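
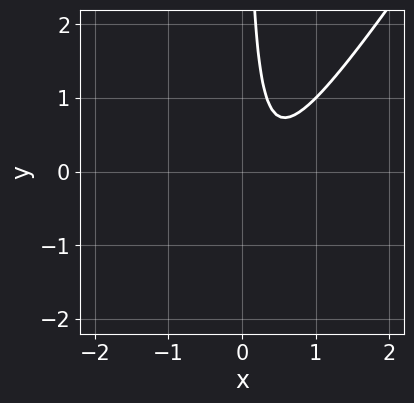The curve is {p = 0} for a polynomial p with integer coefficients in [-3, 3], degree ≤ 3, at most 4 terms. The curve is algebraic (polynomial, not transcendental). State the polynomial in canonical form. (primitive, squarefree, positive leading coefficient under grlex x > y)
3*x^2 - 2*x*y - 2*x + 1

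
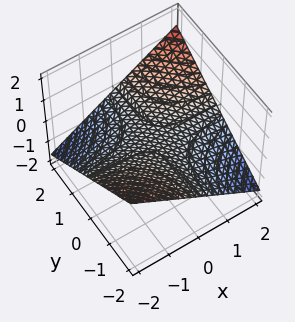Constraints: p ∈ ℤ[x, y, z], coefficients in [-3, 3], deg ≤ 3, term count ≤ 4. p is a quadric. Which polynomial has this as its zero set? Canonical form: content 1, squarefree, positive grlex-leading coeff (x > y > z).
x*y - 3*z

deg p = 2. A hyperbolic paraboloid; a quadric.
From the visible intercepts: every point of the y-axis in the box is on the surface; the visible x-axis segment lies entirely on the surface.
Solving for integer coefficients yields p as stated.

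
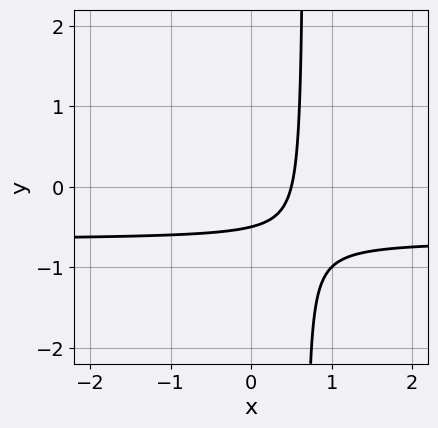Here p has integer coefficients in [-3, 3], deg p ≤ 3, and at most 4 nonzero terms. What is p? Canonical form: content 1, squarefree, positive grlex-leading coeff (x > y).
3*x*y + 2*x - 2*y - 1

(a) Degree: a generic line meets the curve in up to 2 points, so deg p = 2.
(b) Solving for integer coefficients yields p as stated.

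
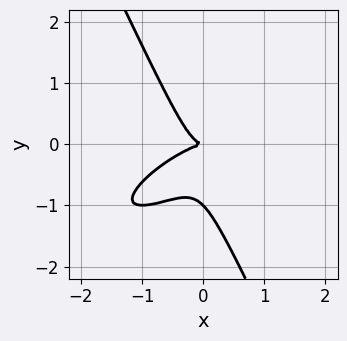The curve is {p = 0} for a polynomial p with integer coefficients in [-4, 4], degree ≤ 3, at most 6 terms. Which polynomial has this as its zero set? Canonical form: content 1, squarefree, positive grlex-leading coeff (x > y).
First, degree: the shape is more complex than any degree-2 curve, so deg p = 3.
Next, reading off the gridlines: it crosses the x-axis at the gridline x = 0; among the integer gridlines, it crosses the y-axis at y ∈ {-1, 0}.
Finally, the integer polynomial consistent with all of this is the stated p.

x^3 - 2*x^2*y + x*y^2 + y^3 + y^2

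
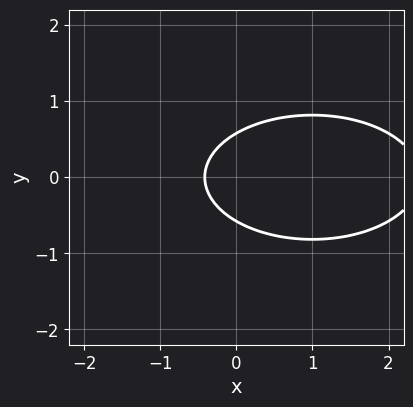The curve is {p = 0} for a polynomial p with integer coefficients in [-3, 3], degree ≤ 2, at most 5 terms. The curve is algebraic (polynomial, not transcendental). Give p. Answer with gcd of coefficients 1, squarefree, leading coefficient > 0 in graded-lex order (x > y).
Degree: the shape is more complex than any degree-1 curve, so deg p = 2.
Symmetries: the y ↦ −y reflection is a symmetry, so y appears only in even powers.
Together with the visible shape, these determine p as stated.

x^2 + 3*y^2 - 2*x - 1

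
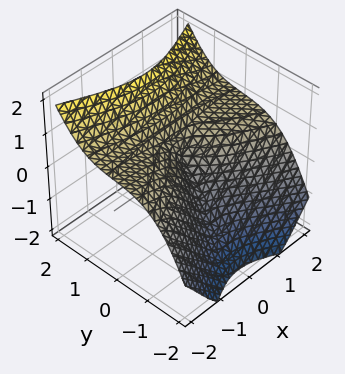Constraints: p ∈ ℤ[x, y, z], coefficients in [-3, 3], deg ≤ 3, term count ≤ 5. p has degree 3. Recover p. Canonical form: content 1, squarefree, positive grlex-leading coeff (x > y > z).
First, there are 2 components. They look like related sheets of one shape, so recover p as a whole.
Next, the degree is 3 — the shape is more complex than any degree-2 surface.
Then, observable constraints: it crosses the z-axis at the gridline z = 0; one y-axis crossing is at y = 0; it crosses the x-axis at the gridline x = 0.
Finally, the integer polynomial consistent with all of this is the stated p.

3*x^2*z - 3*y^3 + z^3 - 3*x^2 - 2*y*z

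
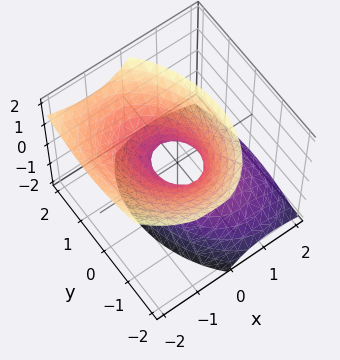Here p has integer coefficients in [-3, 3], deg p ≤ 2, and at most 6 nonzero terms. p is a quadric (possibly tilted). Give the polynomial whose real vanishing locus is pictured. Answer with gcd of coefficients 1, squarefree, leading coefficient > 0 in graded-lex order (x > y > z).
3*x^2 + x*y + 3*x*z + 2*y^2 - 2*z^2 - 1

First, the degree is 2 — no degree-1 surface has this shape.
Next, observable constraints: no z-intercept at any integer in the box.
Finally, the integer polynomial consistent with all of this is the stated p.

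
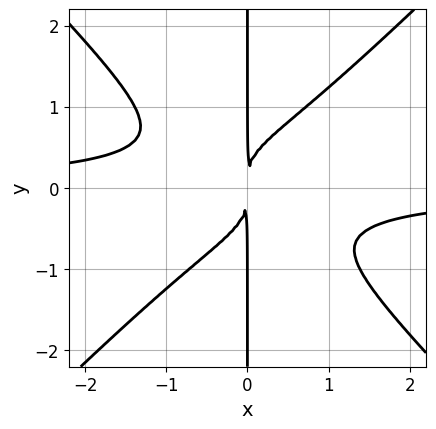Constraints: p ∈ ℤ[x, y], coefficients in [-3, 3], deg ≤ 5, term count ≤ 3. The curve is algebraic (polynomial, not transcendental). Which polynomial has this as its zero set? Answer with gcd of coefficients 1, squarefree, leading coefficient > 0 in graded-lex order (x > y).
3*x^3*y - 3*x*y^3 + 2*x^2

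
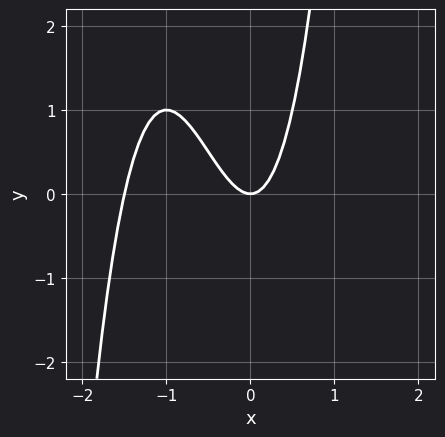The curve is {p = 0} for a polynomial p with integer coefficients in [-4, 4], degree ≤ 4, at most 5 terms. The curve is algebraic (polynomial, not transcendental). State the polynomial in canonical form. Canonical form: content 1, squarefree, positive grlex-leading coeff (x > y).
2*x^3 + 3*x^2 - y

(a) deg p = 3. No degree-2 curve has this shape.
(b) From the visible intercepts: it crosses the x-axis at the gridline x = 0; it meets the y-axis at y = 0 (among the integer gridlines).
(c) The integer polynomial consistent with all of this is the stated p.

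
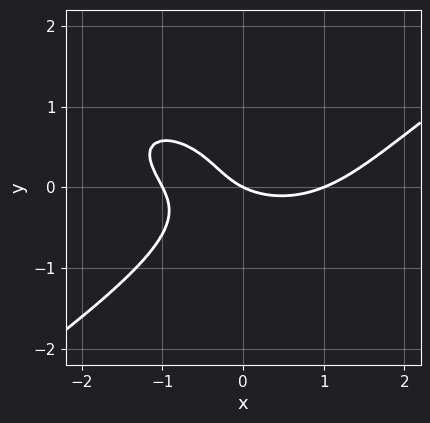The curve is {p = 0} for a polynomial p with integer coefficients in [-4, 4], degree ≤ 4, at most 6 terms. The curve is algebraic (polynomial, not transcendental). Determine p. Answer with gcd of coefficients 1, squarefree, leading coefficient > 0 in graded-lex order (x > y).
First, the degree is 3 — no degree-2 curve has this shape.
Next, reading off the gridlines: the x-axis gridline crossings are at x ∈ {-1, 0, 1}; it crosses the y-axis at the gridline y = 0.
Finally, putting this together gives p.

x^3 - 3*y^3 - 3*x*y - x - 2*y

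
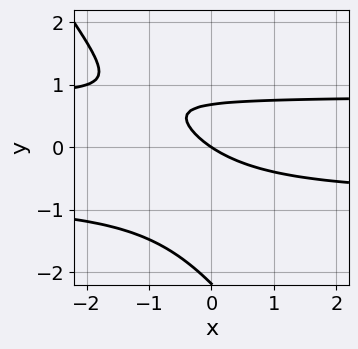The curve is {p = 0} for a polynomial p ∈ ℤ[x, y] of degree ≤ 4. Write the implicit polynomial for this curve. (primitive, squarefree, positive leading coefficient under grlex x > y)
3*x*y^2 + 2*y^3 + 3*y^2 - 2*x - 3*y

First, degree: the shape is more complex than any degree-2 curve, so deg p = 3.
Then, checking where it meets the axes: it crosses the y-axis at the gridline y = 0; it crosses the x-axis at the gridline x = 0.
Finally, assembling these constraints gives the stated polynomial.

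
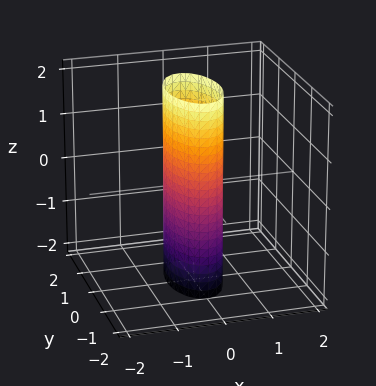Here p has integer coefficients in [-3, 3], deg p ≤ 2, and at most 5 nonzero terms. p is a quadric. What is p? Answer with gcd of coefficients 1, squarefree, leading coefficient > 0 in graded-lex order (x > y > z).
First, the degree is 2 — constant cross-section along one axis; a quadric.
Then, symmetries: the x ↦ −x reflection is a symmetry, so x appears only in even powers; it's symmetric under y → −y, forcing even powers of y; mirror symmetry z ↦ −z ⇒ only even powers of z.
Next, reading off the gridlines: among the integer gridlines, it crosses the y-axis at y ∈ {-1, 1}; it misses every integer gridline on the z-axis.
Finally, matching integer coefficients to the picture gives p.

3*x^2 + y^2 - 1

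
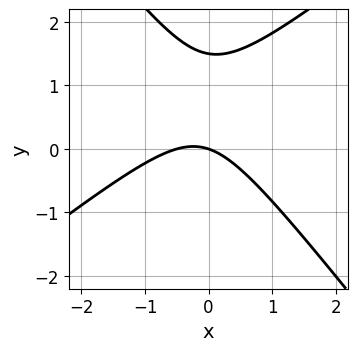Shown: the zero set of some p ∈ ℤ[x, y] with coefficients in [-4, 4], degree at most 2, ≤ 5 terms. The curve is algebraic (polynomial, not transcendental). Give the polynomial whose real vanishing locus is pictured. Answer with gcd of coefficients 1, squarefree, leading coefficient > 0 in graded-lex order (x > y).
2*x^2 - x*y - 2*y^2 + x + 3*y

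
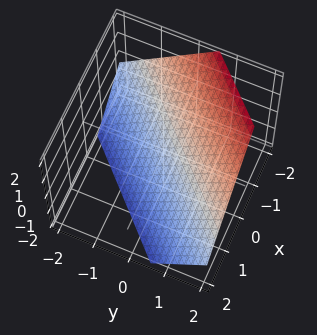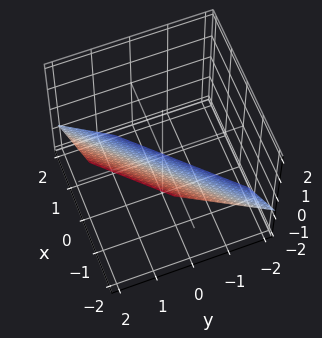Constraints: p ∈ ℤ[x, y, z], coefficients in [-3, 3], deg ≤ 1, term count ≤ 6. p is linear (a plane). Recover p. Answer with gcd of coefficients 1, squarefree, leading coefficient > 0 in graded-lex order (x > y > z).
3*x - 3*y + 3*z + 2

1. Degree: the surface is flat (a plane), so deg p = 1.
2. Matching integer coefficients to the picture gives p.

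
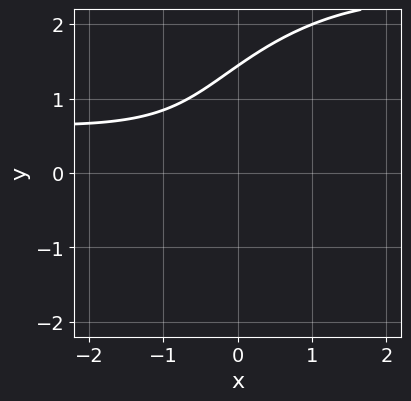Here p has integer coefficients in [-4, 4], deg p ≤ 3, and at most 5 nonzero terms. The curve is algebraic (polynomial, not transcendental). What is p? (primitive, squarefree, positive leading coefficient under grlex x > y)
x^2*y + y^3 - x^2 - 3*x*y - 3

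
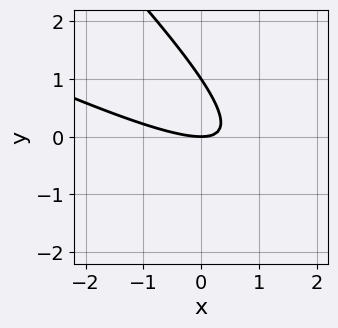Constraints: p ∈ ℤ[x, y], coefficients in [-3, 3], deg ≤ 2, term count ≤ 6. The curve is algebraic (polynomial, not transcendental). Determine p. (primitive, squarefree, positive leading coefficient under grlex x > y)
x^2 + 3*x*y + 2*y^2 - 2*y

First, degree: the shape is more complex than any degree-1 curve, so deg p = 2.
Next, against the integer gridlines: the y-axis gridline crossings are at y ∈ {0, 1}; one x-axis crossing is at x = 0.
Finally, putting this together gives p.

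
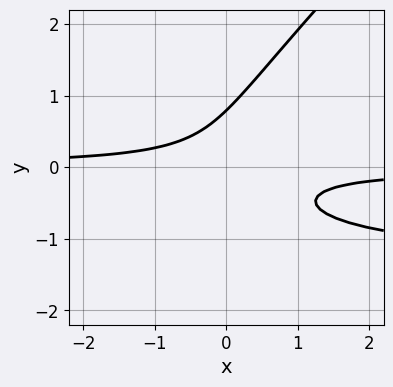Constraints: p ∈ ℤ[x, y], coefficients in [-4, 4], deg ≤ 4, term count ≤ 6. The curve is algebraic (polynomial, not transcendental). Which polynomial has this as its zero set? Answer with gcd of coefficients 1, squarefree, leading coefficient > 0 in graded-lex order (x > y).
2*x*y^2 - 2*y^3 + 3*x*y + 1

(a) Degree: no degree-2 curve has this shape, so deg p = 3.
(b) Observable constraints: the curve avoids every integer x-axis point in the box.
(c) Putting this together gives p.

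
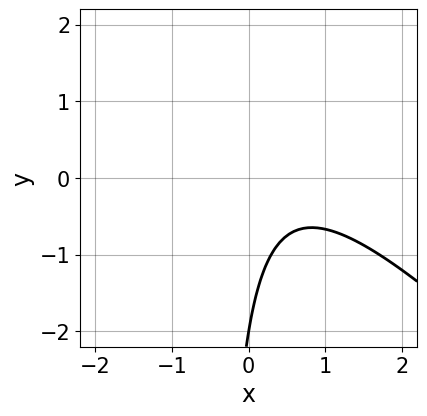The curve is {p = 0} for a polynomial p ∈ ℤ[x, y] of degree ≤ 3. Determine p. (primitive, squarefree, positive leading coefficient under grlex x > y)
2*x^2 + 2*x*y - 2*x + y + 2

The degree is 2 — a generic line meets the curve in up to 2 points.
From the visible intercepts: no x-intercept at any integer in the box; it meets the y-axis at y = -2 (among the integer gridlines).
Together with the visible shape, these determine p as stated.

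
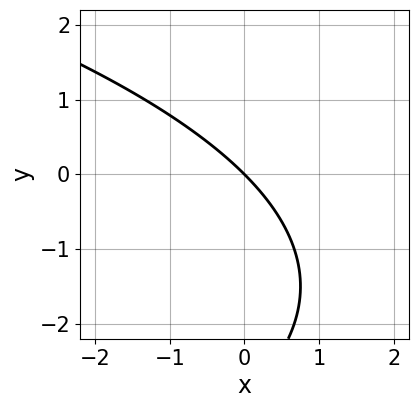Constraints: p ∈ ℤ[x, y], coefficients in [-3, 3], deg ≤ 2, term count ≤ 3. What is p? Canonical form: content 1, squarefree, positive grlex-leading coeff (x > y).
y^2 + 3*x + 3*y

1. Degree: the shape is more complex than any degree-1 curve, so deg p = 2.
2. Against the integer gridlines: one x-axis crossing is at x = 0; it meets the y-axis at y = 0 (among the integer gridlines).
3. Assembling these constraints gives the stated polynomial.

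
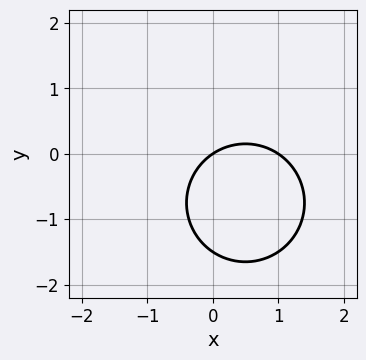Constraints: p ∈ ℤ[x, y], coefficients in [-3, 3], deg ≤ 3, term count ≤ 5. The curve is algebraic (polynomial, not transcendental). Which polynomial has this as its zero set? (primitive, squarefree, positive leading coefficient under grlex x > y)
2*x^2 + 2*y^2 - 2*x + 3*y

deg p = 2.
Against the integer gridlines: it meets the y-axis at y = 0 (among the integer gridlines); among the integer gridlines, it crosses the x-axis at x ∈ {0, 1}.
Putting this together gives p.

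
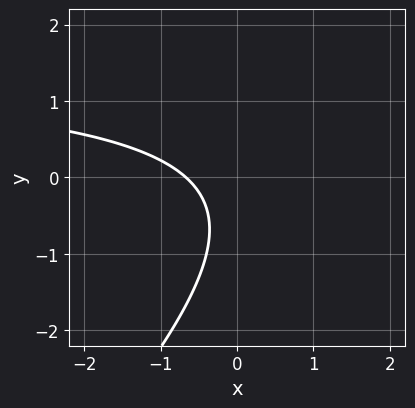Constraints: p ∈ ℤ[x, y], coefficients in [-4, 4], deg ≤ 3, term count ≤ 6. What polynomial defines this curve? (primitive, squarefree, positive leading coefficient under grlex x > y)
2*x*y - 2*y^2 - 3*x - 2*y - 2

(a) deg p = 2.
(b) Reading off the gridlines: the curve avoids every integer y-axis point in the box.
(c) Together with the visible shape, these determine p as stated.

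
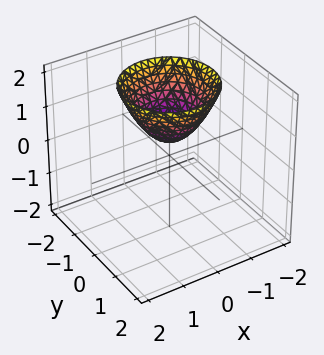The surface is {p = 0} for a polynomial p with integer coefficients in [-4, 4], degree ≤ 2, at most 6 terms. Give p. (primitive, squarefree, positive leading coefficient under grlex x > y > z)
2*x^2 + 2*y^2 - 2*z + 1

First, deg p = 2. A generic line meets the surface in up to 2 points.
Then, by symmetry, every cross-section ⟂ z is a circle, so x, y appear only via x² + y².
Then, observable constraints: it misses every integer gridline on the x-axis; a circular section at z = 1 has radius between 0 and 1; no y-intercept at any integer in the box.
Finally, these observations pin down the coefficients.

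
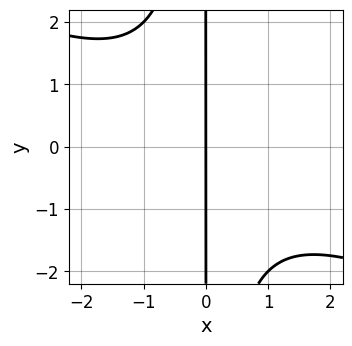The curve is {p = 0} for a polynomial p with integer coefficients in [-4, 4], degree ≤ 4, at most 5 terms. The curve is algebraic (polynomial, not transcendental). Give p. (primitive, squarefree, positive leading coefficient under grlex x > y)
x^3 + 2*x^2*y + 3*x

deg p = 3.
From the axis intercepts and sections: one x-axis crossing is at x = 0; the visible y-axis segment lies entirely on the curve.
Together with the visible shape, these determine p as stated.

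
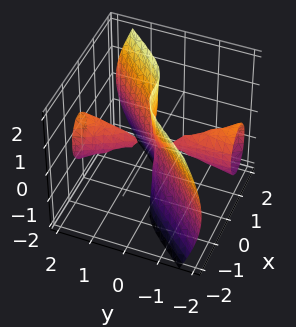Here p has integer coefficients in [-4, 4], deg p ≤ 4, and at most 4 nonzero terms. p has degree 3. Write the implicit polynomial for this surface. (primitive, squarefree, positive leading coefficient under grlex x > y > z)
2*x^3 - x^2*y - x*y^2 - y*z^2

1. I count 2 distinct pieces. Treating them together as one polynomial.
2. The degree is 3 — a generic line meets the surface in up to 3 points.
3. From the visible intercepts: the visible z-axis segment lies entirely on the surface; the visible y-axis segment lies entirely on the surface.
4. Assembling these constraints gives the stated polynomial.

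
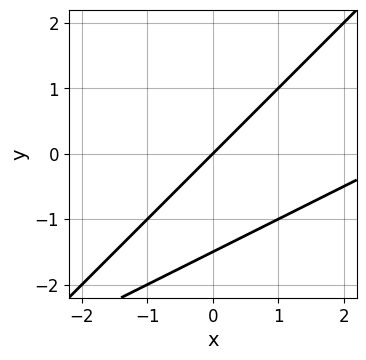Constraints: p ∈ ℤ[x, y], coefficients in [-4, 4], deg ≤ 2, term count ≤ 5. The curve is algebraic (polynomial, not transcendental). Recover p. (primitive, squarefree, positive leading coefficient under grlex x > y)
deg p = 2.
Against the integer gridlines: one x-axis crossing is at x = 0; it crosses the y-axis at the gridline y = 0.
Fitting integer coefficients to these (and the overall shape) gives p.

x^2 - 3*x*y + 2*y^2 - 3*x + 3*y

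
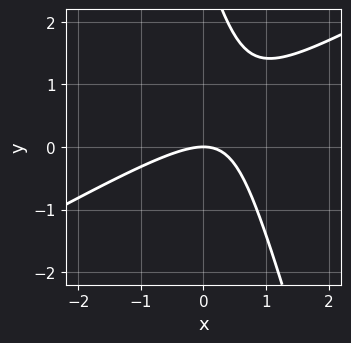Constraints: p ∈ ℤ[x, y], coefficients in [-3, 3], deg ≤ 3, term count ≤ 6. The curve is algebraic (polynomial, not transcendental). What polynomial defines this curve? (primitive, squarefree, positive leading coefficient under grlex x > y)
2*x^2 - 3*x*y - y^2 + 3*y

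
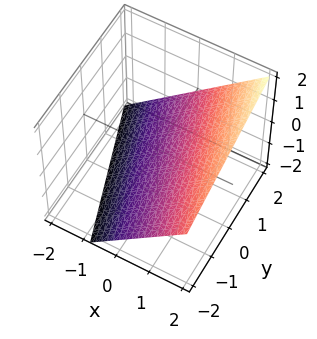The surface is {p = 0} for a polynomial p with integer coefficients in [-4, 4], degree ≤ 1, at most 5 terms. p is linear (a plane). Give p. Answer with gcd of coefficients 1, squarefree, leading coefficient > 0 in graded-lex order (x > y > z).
3*x + y - 3*z - 2

1. Degree: every cross-section is a straight line — this is a plane, so deg p = 1.
2. Checking where it meets the axes: one y-axis crossing is at y = 2.
3. The integer polynomial consistent with all of this is the stated p.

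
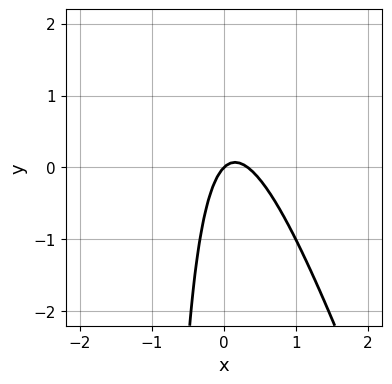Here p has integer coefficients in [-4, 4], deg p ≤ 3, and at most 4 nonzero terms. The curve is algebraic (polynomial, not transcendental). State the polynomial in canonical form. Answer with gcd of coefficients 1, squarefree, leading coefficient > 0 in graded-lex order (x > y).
3*x^2 + x*y - x + y

deg p = 2. The shape is more complex than any degree-1 curve.
Checking where it meets the axes: one x-axis crossing is at x = 0; it crosses the y-axis at the gridline y = 0.
Fitting integer coefficients to these (and the overall shape) gives p.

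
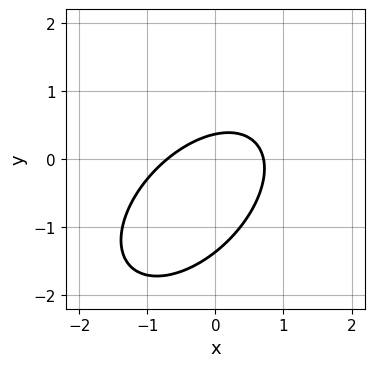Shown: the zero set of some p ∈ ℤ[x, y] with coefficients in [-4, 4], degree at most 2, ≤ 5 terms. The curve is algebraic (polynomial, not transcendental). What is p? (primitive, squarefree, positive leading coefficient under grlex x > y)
2*x^2 - 2*x*y + 2*y^2 + 2*y - 1

The degree is 2 — no degree-1 curve has this shape.
Solving for integer coefficients yields p as stated.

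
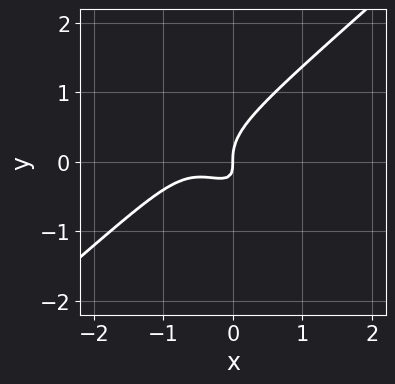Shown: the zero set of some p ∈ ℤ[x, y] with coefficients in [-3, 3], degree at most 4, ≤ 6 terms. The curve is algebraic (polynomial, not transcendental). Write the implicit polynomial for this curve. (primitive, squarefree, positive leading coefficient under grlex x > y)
2*x^3 - 3*y^3 + 2*x^2 + 2*x*y + x

1. The degree is 3 — no degree-2 curve has this shape.
2. Checking where it meets the axes: one y-axis crossing is at y = 0; it crosses the x-axis at the gridline x = 0.
3. Putting this together gives p.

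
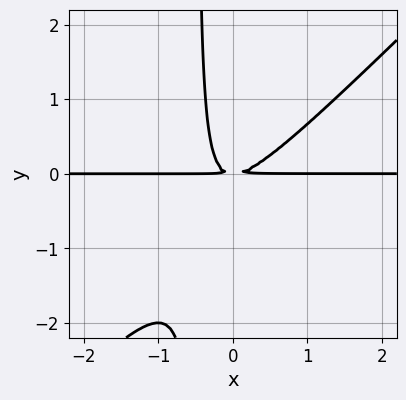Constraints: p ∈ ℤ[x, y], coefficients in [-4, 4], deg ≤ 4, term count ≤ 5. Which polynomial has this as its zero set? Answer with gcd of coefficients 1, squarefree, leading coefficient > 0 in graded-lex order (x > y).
First, deg p = 3.
Next, checking where it meets the axes: the visible x-axis segment lies entirely on the curve.
Finally, putting this together gives p.

2*x^2*y - 2*x*y^2 - y^2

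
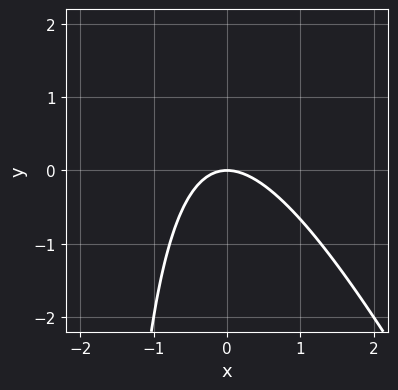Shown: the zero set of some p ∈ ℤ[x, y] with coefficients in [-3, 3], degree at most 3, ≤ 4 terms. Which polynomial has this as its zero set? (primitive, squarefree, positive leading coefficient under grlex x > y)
2*x^2 + x*y + 2*y

deg p = 2.
Observable constraints: it crosses the y-axis at the gridline y = 0; one x-axis crossing is at x = 0.
Putting this together gives p.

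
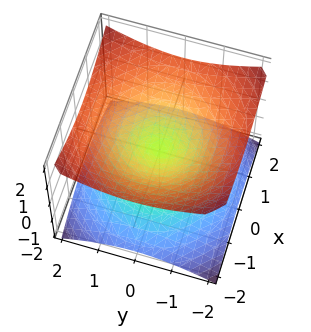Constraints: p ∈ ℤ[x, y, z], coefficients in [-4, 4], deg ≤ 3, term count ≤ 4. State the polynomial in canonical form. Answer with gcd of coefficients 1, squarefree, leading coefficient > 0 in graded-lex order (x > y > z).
x^2 + y^2 - 2*z^2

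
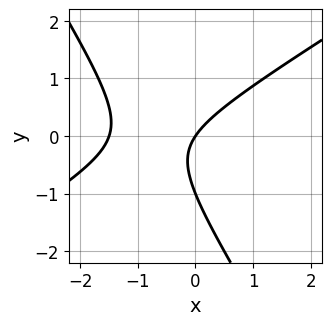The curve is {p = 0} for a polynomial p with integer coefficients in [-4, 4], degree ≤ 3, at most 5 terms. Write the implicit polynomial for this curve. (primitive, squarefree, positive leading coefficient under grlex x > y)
The degree is 2 — no degree-1 curve has this shape.
Against the integer gridlines: it meets the x-axis at x = 0 (among the integer gridlines); among the integer gridlines, it crosses the y-axis at y ∈ {-1, 0}.
Putting this together gives p.

2*x^2 - 2*x*y - 2*y^2 + 3*x - 2*y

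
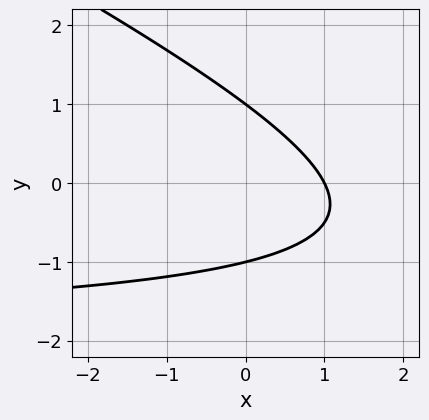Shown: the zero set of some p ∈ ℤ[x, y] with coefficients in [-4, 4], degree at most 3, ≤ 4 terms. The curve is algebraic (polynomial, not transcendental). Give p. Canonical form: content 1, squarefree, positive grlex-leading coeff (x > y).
x*y + 2*y^2 + 2*x - 2

First, degree: a generic line meets the curve in up to 2 points, so deg p = 2.
Then, against the integer gridlines: the y-axis gridline crossings are at y ∈ {-1, 1}; it crosses the x-axis at the gridline x = 1.
Finally, putting this together gives p.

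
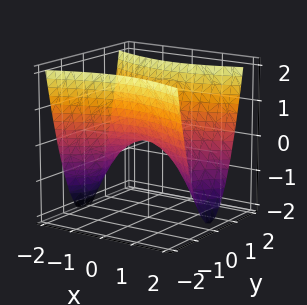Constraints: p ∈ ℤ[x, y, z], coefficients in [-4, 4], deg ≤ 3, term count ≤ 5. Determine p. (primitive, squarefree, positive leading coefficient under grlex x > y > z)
(a) The degree is 2 — a hyperbolic paraboloid; a quadric.
(b) Symmetries: the x ↦ −x reflection is a symmetry, so x appears only in even powers; the y ↦ −y reflection is a symmetry, so y appears only in even powers.
(c) Observable constraints: it crosses the z-axis at the gridline z = 0; one y-axis crossing is at y = 0.
(d) The integer polynomial consistent with all of this is the stated p.

x^2 - 3*y^2 + 2*z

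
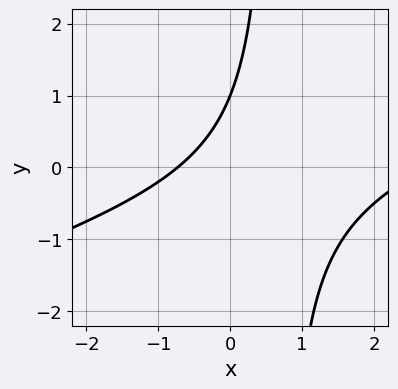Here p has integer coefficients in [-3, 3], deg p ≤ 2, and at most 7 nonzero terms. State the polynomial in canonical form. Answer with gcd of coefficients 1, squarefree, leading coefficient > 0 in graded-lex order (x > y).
(a) The degree is 2 — a generic line meets the curve in up to 2 points.
(b) From the axis intercepts and sections: one y-axis crossing is at y = 1.
(c) Solving for integer coefficients yields p as stated.

x^2 - 3*x*y - 2*x + 2*y - 2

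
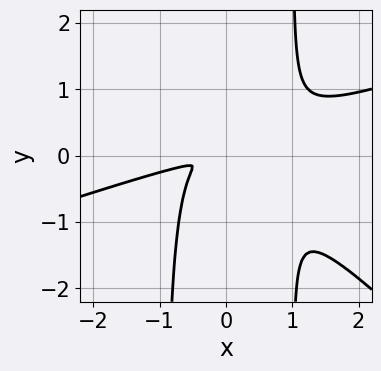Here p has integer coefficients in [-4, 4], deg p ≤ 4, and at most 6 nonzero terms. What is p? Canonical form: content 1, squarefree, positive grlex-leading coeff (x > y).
x^4 - 2*x^3*y - 3*x^2*y^2 + 2*x^2*y + 3*y^2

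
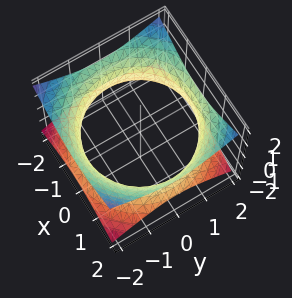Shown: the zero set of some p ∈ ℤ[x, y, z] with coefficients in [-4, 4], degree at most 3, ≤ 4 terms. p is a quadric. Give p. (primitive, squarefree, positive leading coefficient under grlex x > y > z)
First, degree: an hourglass — one-sheet hyperboloid; a quadric, so deg p = 2.
Next, symmetries: mirror symmetry z ↦ −z ⇒ only even powers of z; every cross-section ⟂ z is a circle, so x, y appear only via x² + y².
Next, reading off the gridlines: no z-intercept at any integer in the box; a circular section at z = 0 has radius between 1 and 2.
Finally, the integer polynomial consistent with all of this is the stated p.

x^2 + y^2 - 2*z^2 - 3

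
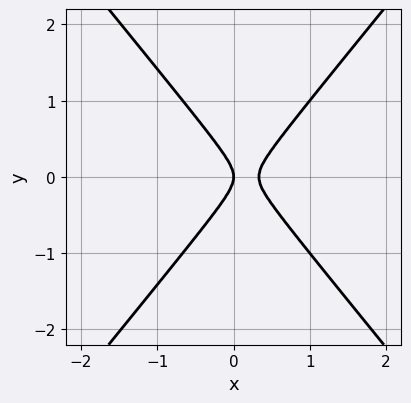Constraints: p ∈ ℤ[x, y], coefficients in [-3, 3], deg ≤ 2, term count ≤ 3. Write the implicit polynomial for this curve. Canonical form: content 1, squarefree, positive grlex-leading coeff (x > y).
1. The degree is 2 — a generic line meets the curve in up to 2 points.
2. Symmetries: the y ↦ −y reflection is a symmetry, so y appears only in even powers.
3. Observable constraints: it meets the x-axis at x = 0 (among the integer gridlines); it meets the y-axis at y = 0 (among the integer gridlines).
4. Fitting integer coefficients to these (and the overall shape) gives p.

3*x^2 - 2*y^2 - x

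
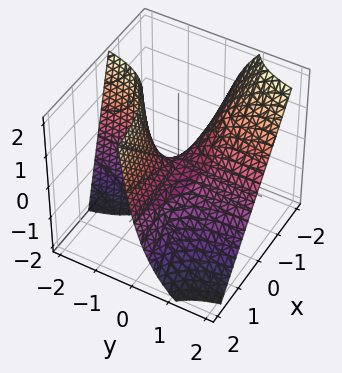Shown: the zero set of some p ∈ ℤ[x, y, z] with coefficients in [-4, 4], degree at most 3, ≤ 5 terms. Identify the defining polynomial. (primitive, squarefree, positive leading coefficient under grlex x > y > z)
(a) The degree is 2 — no degree-1 surface has this shape.
(b) From the visible intercepts: it meets the z-axis at z = 0 (among the integer gridlines); every point of the y-axis in the box is on the surface; every point of the x-axis in the box is on the surface.
(c) Solving for integer coefficients yields p as stated.

2*x*y + y*z + z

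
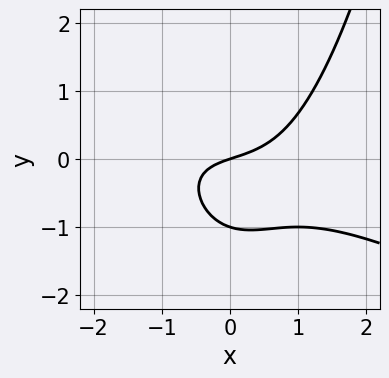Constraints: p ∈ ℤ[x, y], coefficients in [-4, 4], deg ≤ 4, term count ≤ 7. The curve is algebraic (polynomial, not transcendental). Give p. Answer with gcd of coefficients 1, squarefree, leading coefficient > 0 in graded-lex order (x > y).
x^3 + 2*x^2*y - 3*y^2 + x - 3*y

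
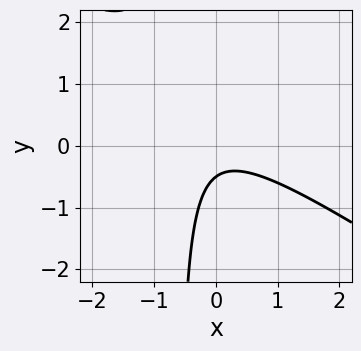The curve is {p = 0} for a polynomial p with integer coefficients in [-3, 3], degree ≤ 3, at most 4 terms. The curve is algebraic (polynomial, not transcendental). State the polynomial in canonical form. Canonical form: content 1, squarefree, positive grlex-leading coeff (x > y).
2*x^2 + 3*x*y + 2*y + 1

1. Degree: no degree-1 curve has this shape, so deg p = 2.
2. From the visible intercepts: the curve avoids every integer x-axis point in the box.
3. Putting this together gives p.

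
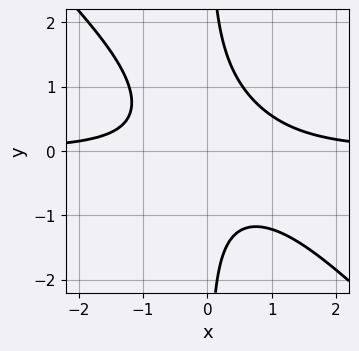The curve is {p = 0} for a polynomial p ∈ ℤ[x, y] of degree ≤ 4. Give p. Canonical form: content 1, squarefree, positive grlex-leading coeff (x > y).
(a) deg p = 3. A generic line meets the curve in up to 3 points.
(b) Reading off the gridlines: no y-intercept at any integer in the box; the curve avoids every integer x-axis point in the box.
(c) Solving for integer coefficients yields p as stated.

3*x^2*y + 3*x*y^2 - x*y - 2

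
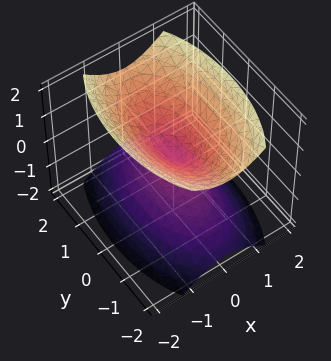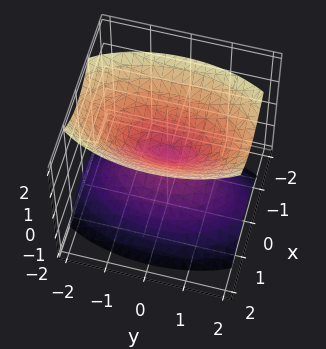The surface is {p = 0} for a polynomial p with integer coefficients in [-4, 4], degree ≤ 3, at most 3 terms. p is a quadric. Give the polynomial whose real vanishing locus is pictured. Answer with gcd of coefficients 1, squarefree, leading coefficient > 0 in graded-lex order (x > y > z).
(a) I count 2 distinct pieces. Treating them together as one polynomial.
(b) deg p = 2. Two nappes meeting at a single point; a quadric.
(c) Symmetries: the y ↦ −y reflection is a symmetry, so y appears only in even powers; it's symmetric under z → −z, forcing even powers of z; mirror symmetry x ↦ −x ⇒ only even powers of x.
(d) Against the integer gridlines: one z-axis crossing is at z = 0; one x-axis crossing is at x = 0; it crosses the y-axis at the gridline y = 0.
(e) Putting this together gives p.

3*x^2 + y^2 - 2*z^2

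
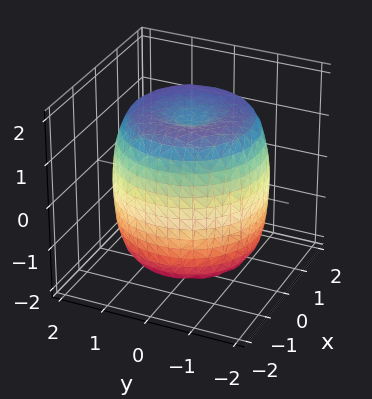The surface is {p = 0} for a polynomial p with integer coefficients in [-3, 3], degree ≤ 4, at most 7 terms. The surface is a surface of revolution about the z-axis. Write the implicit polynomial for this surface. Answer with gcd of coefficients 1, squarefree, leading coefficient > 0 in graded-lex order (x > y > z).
1. deg p = 4.
2. Symmetries: the surface is invariant under rotation about z: p = q(x² + y², z).
3. Observable constraints: a circular section at z = 0 has radius between 1 and 2.
4. Putting this together gives p.

x^4 + 2*x^2*y^2 + y^4 - 2*x^2 - 2*y^2 + z^2 - 2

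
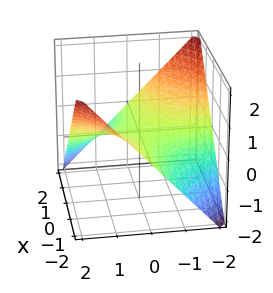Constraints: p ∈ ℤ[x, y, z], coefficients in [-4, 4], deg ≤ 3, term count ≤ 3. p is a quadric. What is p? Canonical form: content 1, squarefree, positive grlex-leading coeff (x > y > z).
x*y + 2*z

1. The degree is 2 — a saddle surface; a quadric.
2. From the axis intercepts and sections: the visible x-axis segment lies entirely on the surface; it crosses the z-axis at the gridline z = 0; the visible y-axis segment lies entirely on the surface.
3. Solving for integer coefficients yields p as stated.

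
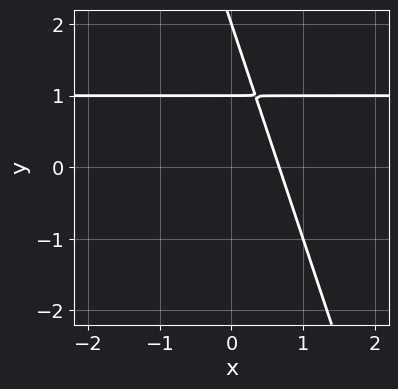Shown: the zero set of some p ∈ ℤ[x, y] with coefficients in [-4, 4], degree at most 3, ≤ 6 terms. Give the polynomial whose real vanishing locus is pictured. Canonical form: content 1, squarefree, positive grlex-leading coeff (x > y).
3*x*y + y^2 - 3*x - 3*y + 2

deg p = 2.
Checking where it meets the axes: the y-axis gridline crossings are at y ∈ {1, 2}.
Solving for integer coefficients yields p as stated.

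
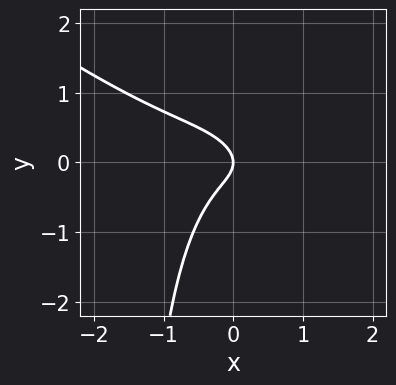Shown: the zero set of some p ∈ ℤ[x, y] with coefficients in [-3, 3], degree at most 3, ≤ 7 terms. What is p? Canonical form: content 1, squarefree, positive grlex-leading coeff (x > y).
The degree is 3 — the shape is more complex than any degree-2 curve.
Against the integer gridlines: it crosses the y-axis at the gridline y = 0; it meets the x-axis at x = 0 (among the integer gridlines).
Solving for integer coefficients yields p as stated.

x^3 + 2*x^2*y + x*y^2 + 2*y^2 + x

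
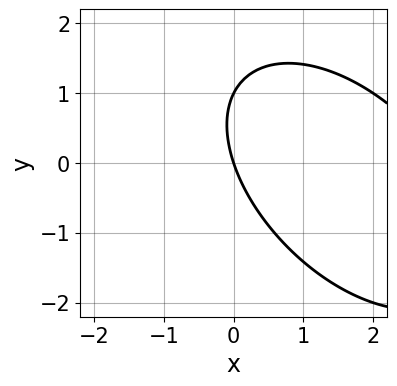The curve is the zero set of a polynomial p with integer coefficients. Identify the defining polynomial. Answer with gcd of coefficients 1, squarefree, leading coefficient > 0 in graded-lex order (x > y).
x^2 + x*y + y^2 - 3*x - y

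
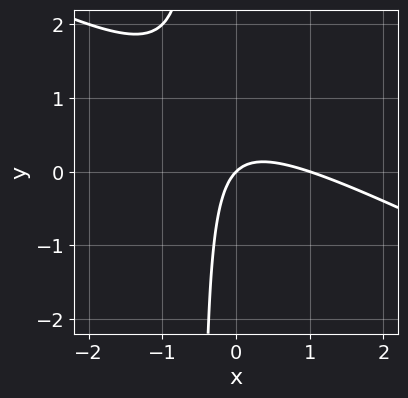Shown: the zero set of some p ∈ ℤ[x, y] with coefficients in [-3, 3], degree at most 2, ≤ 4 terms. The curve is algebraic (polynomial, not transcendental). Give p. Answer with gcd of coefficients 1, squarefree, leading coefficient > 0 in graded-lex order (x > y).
(a) The degree is 2 — no degree-1 curve has this shape.
(b) From the visible intercepts: the x-axis gridline crossings are at x ∈ {0, 1}; it crosses the y-axis at the gridline y = 0.
(c) Matching integer coefficients to the picture gives p.

x^2 + 2*x*y - x + y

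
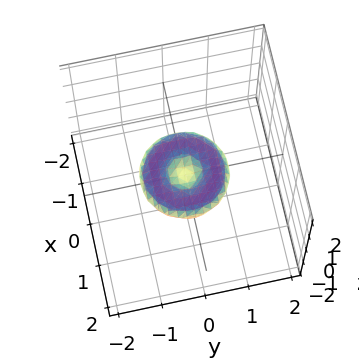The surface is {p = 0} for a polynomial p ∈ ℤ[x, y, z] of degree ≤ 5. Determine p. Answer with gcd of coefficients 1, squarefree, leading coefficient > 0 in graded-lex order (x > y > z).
x^4 + 2*x^2*y^2 + y^4 - x^2 - y^2 + 3*z^2

First, deg p = 4.
Next, symmetry: every cross-section ⟂ z is a circle, so x, y appear only via x² + y².
Next, from the visible intercepts: the y-axis gridline crossings are at y ∈ {-1, 0, 1}; a circular section at z = 0 has radius exactly 1; it meets the z-axis at z = 0 (among the integer gridlines); among the integer gridlines, it crosses the x-axis at x ∈ {-1, 0, 1}.
Finally, together with the visible shape, these determine p as stated.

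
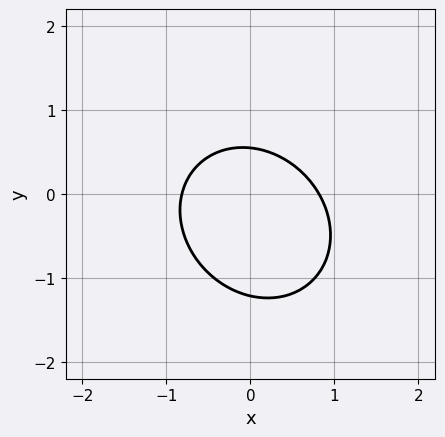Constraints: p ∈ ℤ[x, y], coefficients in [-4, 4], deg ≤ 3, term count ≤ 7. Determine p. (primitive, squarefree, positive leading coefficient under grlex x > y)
First, degree: no degree-1 curve has this shape, so deg p = 2.
Finally, the integer polynomial consistent with all of this is the stated p.

3*x^2 + x*y + 3*y^2 + 2*y - 2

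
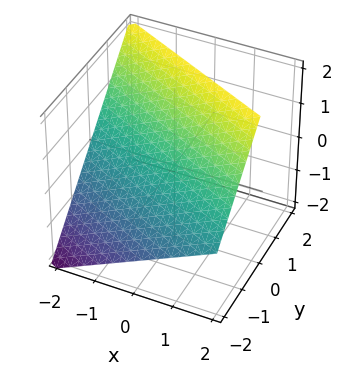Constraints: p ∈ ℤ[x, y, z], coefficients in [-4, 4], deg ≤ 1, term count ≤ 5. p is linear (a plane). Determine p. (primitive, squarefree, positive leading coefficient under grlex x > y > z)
(a) Degree: every cross-section is a straight line — this is a plane, so deg p = 1.
(b) From the visible intercepts: it meets the z-axis at z = 1 (among the integer gridlines); it meets the x-axis at x = -2 (among the integer gridlines); one y-axis crossing is at y = -1.
(c) Assembling these constraints gives the stated polynomial.

x + 2*y - 2*z + 2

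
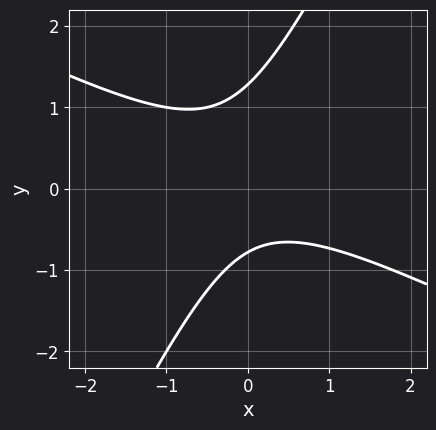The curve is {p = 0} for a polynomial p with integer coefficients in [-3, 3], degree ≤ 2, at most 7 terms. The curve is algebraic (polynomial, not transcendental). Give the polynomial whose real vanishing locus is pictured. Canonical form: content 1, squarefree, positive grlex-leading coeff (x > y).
(a) Degree: a generic line meets the curve in up to 2 points, so deg p = 2.
(b) Reading off the gridlines: no x-intercept at any integer in the box.
(c) These observations pin down the coefficients.

2*x^2 + 3*x*y - 2*y^2 + y + 2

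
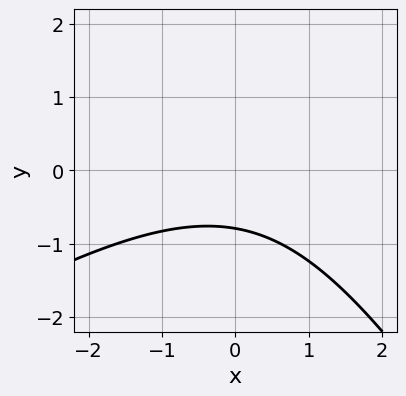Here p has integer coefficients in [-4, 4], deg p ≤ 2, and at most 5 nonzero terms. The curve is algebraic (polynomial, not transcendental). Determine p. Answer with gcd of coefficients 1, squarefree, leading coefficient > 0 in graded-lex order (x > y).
Degree: a generic line meets the curve in up to 2 points, so deg p = 2.
From the axis intercepts and sections: no x-intercept at any integer in the box.
The integer polynomial consistent with all of this is the stated p.

x^2 - x*y - y^2 + 3*y + 3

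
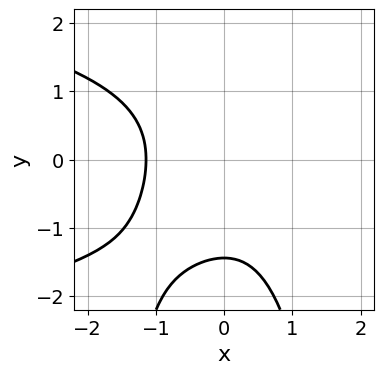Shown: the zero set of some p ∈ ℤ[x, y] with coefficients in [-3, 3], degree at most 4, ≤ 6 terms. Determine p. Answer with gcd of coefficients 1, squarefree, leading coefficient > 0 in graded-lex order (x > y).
1. Degree: no degree-3 curve has this shape, so deg p = 4.
2. Matching integer coefficients to the picture gives p.

2*x^2*y^2 + 2*x^3 + y^3 + 3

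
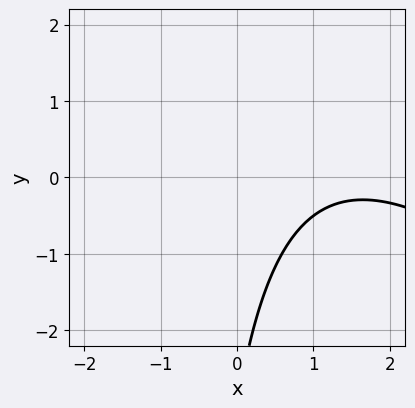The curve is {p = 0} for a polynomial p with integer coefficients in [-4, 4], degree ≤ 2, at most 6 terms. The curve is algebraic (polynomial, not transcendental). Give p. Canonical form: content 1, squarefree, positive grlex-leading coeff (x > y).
(a) deg p = 2. No degree-1 curve has this shape.
(b) Reading off the gridlines: no x-intercept at any integer in the box; it misses every integer gridline on the y-axis.
(c) Matching integer coefficients to the picture gives p.

x^2 + x*y - 3*x + y + 3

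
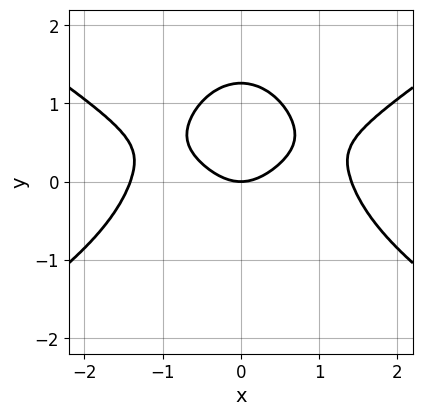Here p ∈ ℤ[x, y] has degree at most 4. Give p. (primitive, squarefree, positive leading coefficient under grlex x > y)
x^4 - 2*x^2*y^2 - y^4 - 2*x^2 + 2*y

1. The degree is 4 — no degree-3 curve has this shape.
2. Symmetries: the x ↦ −x reflection is a symmetry, so x appears only in even powers.
3. Checking where it meets the axes: one x-axis crossing is at x = 0; it meets the y-axis at y = 0 (among the integer gridlines).
4. Together with the visible shape, these determine p as stated.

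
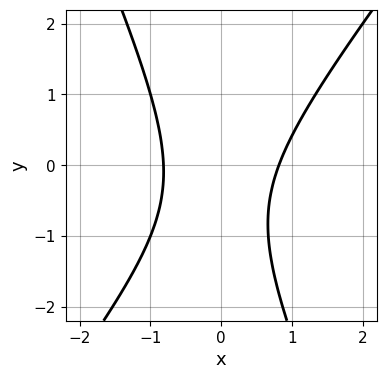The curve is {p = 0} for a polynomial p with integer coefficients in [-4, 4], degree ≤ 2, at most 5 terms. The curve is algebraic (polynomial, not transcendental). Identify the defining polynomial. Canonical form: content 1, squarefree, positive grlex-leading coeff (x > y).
1. The degree is 2 — the shape is more complex than any degree-1 curve.
2. From the axis intercepts and sections: it misses every integer gridline on the y-axis.
3. The integer polynomial consistent with all of this is the stated p.

3*x^2 - x*y - y^2 - y - 2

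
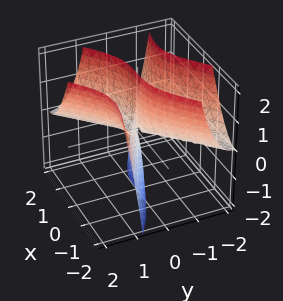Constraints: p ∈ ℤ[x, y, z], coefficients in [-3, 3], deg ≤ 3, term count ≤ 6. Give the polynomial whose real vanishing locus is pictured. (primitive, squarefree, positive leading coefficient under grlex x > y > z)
x^3 - 3*x*y^2 + 2*y^3 - 3*y*z

First, the degree is 3 — the shape is more complex than any degree-2 surface.
Then, observable constraints: one y-axis crossing is at y = 0; every point of the z-axis in the box is on the surface.
Finally, matching integer coefficients to the picture gives p.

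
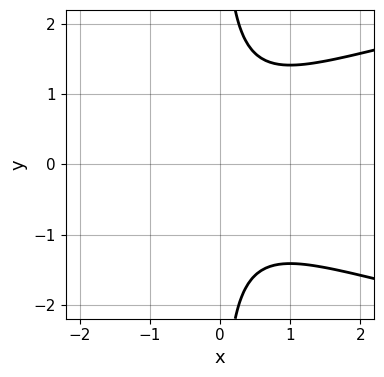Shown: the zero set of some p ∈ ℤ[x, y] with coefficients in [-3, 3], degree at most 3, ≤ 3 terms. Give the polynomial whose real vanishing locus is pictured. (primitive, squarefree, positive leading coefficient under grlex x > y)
x*y^2 - x^2 - 1

(a) The degree is 3 — a generic line meets the curve in up to 3 points.
(b) Symmetries: mirror symmetry y ↦ −y ⇒ only even powers of y.
(c) Observable constraints: it misses every integer gridline on the x-axis; the curve avoids every integer y-axis point in the box.
(d) Solving for integer coefficients yields p as stated.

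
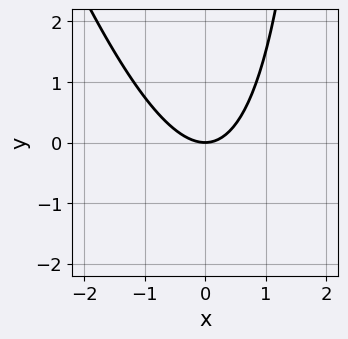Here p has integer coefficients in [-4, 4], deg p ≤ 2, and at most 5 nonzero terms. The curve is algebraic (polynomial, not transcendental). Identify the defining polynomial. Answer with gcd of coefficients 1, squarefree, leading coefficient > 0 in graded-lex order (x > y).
Degree: the shape is more complex than any degree-1 curve, so deg p = 2.
Reading off the gridlines: it meets the x-axis at x = 0 (among the integer gridlines); it meets the y-axis at y = 0 (among the integer gridlines).
Solving for integer coefficients yields p as stated.

3*x^2 + x*y - 3*y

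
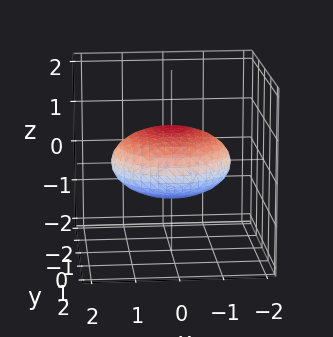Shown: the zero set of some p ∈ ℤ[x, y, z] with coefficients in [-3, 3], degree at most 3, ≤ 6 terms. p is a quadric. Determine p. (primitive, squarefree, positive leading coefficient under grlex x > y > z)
x^2 + y^2 + 3*z^2 - 2

Degree: bounded and convex; a quadric, so deg p = 2.
By symmetry, every cross-section ⟂ z is a circle, so x, y appear only via x² + y²; it's symmetric under z → −z, forcing even powers of z.
From the visible intercepts: a circular section at z = 0 has radius between 1 and 2.
Putting this together gives p.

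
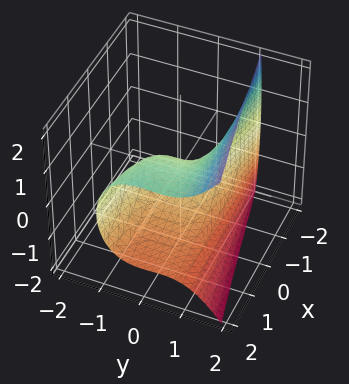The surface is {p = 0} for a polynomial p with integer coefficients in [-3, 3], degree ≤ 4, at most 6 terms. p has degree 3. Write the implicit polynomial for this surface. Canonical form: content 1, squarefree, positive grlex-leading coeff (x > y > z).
(a) Degree: a generic line meets the surface in up to 3 points, so deg p = 3.
(b) Observable constraints: it crosses the y-axis at the gridline y = 0; it meets the x-axis at x = 0 (among the integer gridlines); one z-axis crossing is at z = 0.
(c) Assembling these constraints gives the stated polynomial.

x*y^2 + x*z^2 - 3*y^3 + 2*z^2 - 3*x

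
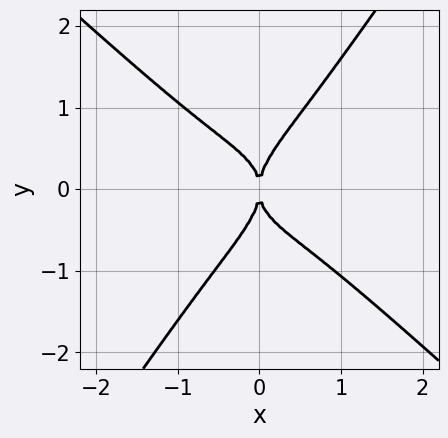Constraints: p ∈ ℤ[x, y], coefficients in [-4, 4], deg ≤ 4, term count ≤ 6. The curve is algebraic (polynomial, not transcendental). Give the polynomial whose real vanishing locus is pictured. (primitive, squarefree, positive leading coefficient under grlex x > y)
First, degree: no degree-3 curve has this shape, so deg p = 4.
Then, from the visible intercepts: one y-axis crossing is at y = 0; it crosses the x-axis at the gridline x = 0.
Finally, matching integer coefficients to the picture gives p.

3*x^4 + 2*x*y^3 - 2*y^4 + 2*x^2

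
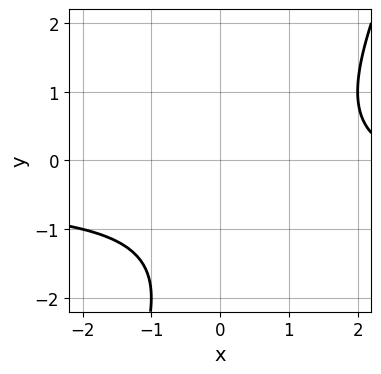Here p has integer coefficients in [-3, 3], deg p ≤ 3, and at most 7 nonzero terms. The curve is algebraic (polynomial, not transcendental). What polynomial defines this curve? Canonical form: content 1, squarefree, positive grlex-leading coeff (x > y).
1. deg p = 2. No degree-1 curve has this shape.
2. Against the integer gridlines: it misses every integer gridline on the y-axis; it misses every integer gridline on the x-axis.
3. Solving for integer coefficients yields p as stated.

2*x*y - y^2 + x - 2*y - 3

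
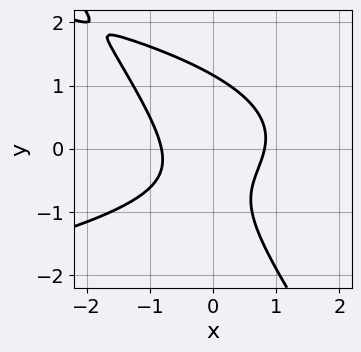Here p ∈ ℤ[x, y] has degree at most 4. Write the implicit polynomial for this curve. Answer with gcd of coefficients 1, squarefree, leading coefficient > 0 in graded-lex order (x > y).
(a) The degree is 3 — no degree-2 curve has this shape.
(b) The integer polynomial consistent with all of this is the stated p.

3*x*y^2 + 2*y^3 + 3*x^2 - y - 2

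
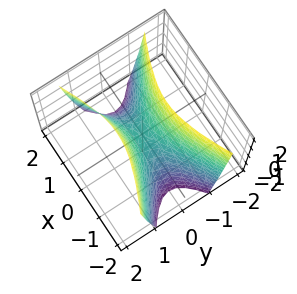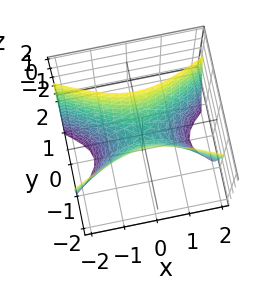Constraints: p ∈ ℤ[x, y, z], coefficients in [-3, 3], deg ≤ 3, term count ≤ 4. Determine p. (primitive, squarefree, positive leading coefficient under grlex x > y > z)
1. The degree is 2 — a hyperbolic paraboloid; a quadric.
2. Symmetries: the x ↦ −x reflection is a symmetry, so x appears only in even powers; it's symmetric under y → −y, forcing even powers of y.
3. From the axis intercepts and sections: it meets the x-axis at x = 0 (among the integer gridlines); it crosses the y-axis at the gridline y = 0; one z-axis crossing is at z = 0.
4. The integer polynomial consistent with all of this is the stated p.

x^2 - 3*y^2 + z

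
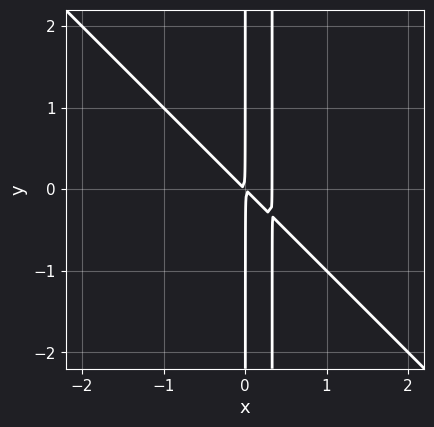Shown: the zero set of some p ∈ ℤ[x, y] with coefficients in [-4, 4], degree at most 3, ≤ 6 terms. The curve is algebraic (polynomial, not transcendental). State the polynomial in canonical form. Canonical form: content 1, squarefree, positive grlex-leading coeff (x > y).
3*x^3 + 3*x^2*y - x^2 - x*y

The degree is 3 — the shape is more complex than any degree-2 curve.
Checking where it meets the axes: the visible y-axis segment lies entirely on the curve.
The integer polynomial consistent with all of this is the stated p.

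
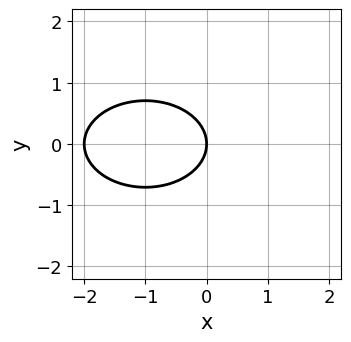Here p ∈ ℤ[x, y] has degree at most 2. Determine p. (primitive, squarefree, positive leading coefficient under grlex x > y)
x^2 + 2*y^2 + 2*x

1. deg p = 2. A generic line meets the curve in up to 2 points.
2. Symmetries: mirror symmetry y ↦ −y ⇒ only even powers of y.
3. Observable constraints: the x-axis gridline crossings are at x ∈ {-2, 0}; it meets the y-axis at y = 0 (among the integer gridlines).
4. Together with the visible shape, these determine p as stated.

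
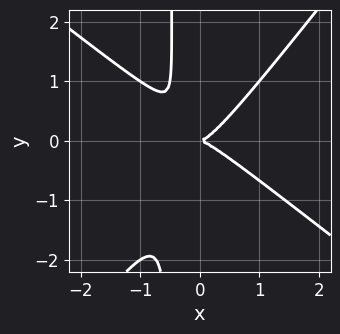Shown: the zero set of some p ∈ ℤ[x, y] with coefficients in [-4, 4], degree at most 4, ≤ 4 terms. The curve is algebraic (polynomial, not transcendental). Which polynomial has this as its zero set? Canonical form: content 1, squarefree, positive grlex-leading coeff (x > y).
1. deg p = 3. No degree-2 curve has this shape.
2. Reading off the gridlines: it crosses the y-axis at the gridline y = 0; it crosses the x-axis at the gridline x = 0.
3. Solving for integer coefficients yields p as stated.

2*x^3 + x^2*y - 2*x*y^2 - y^2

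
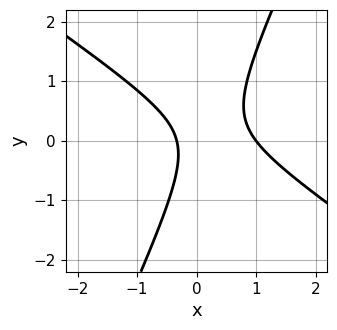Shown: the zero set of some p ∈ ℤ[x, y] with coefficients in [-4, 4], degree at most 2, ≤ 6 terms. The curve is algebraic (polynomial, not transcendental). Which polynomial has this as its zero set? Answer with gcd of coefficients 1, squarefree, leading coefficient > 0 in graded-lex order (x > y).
3*x^2 + 3*x*y - 2*y^2 - 2*x - 1

The degree is 2 — a generic line meets the curve in up to 2 points.
Reading off the gridlines: one x-axis crossing is at x = 1; it misses every integer gridline on the y-axis.
Putting this together gives p.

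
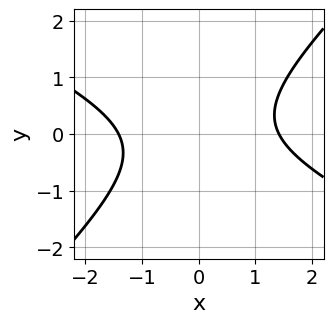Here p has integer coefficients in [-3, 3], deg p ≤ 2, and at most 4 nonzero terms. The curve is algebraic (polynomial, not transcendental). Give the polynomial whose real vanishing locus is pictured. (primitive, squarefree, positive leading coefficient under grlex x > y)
deg p = 2.
Observable constraints: it misses every integer gridline on the y-axis.
Putting this together gives p.

x^2 + x*y - 2*y^2 - 2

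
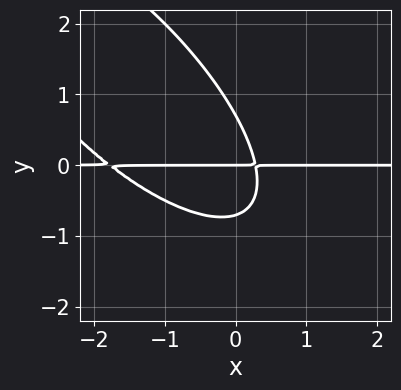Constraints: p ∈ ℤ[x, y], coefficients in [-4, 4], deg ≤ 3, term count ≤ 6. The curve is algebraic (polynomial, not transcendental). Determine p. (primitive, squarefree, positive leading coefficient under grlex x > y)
(a) Degree: a generic line meets the curve in up to 3 points, so deg p = 3.
(b) Against the integer gridlines: every point of the x-axis in the box is on the curve; it meets the y-axis at y = 0 (among the integer gridlines).
(c) Solving for integer coefficients yields p as stated.

2*x^2*y + 3*x*y^2 + 2*y^3 + 3*x*y - y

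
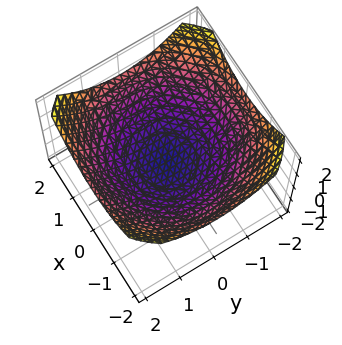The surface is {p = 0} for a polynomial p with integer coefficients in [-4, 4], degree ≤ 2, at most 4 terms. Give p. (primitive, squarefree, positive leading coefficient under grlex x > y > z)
x^2 + y^2 - 3*z - 1

Degree: the shape is more complex than any degree-1 surface, so deg p = 2.
Symmetries: rotational symmetry about the z-axis ⇒ p depends on x, y only through x² + y².
Checking where it meets the axes: a circular section at z = 0 has radius exactly 1; among the integer gridlines, it crosses the x-axis at x ∈ {-1, 1}; among the integer gridlines, it crosses the y-axis at y ∈ {-1, 1}.
Matching integer coefficients to the picture gives p.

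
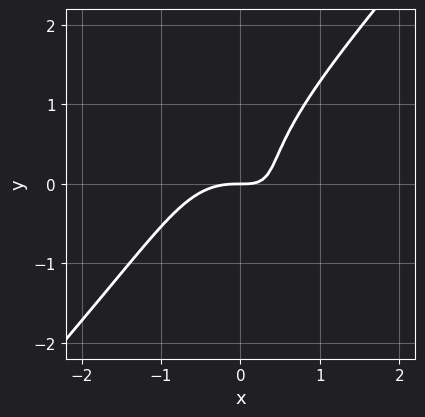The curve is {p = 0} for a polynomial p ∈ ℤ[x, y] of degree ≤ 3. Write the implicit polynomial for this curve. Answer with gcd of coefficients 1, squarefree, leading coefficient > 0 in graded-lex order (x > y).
3*x^3 - 2*y^3 + 3*x*y - 2*y

1. The degree is 3 — a generic line meets the curve in up to 3 points.
2. From the axis intercepts and sections: one x-axis crossing is at x = 0; it meets the y-axis at y = 0 (among the integer gridlines).
3. Putting this together gives p.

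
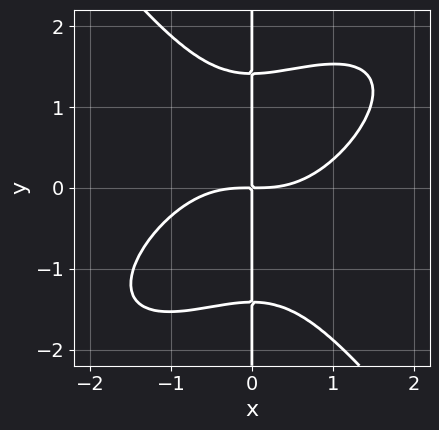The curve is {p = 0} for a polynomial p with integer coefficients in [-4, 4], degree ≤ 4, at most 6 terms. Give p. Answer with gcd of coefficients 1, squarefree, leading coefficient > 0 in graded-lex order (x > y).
x^4 - x^3*y + x*y^3 - 2*x*y

The degree is 4 — a generic line meets the curve in up to 4 points.
From the visible intercepts: every point of the y-axis in the box is on the curve.
Fitting integer coefficients to these (and the overall shape) gives p.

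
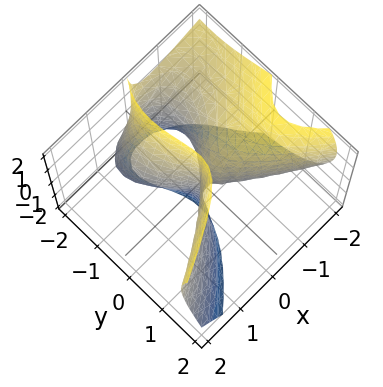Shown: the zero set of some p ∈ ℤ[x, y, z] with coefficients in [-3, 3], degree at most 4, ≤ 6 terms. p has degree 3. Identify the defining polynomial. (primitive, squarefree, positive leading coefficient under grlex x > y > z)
1. deg p = 3. The shape is more complex than any degree-2 surface.
2. Against the integer gridlines: it crosses the x-axis at the gridline x = 0; the visible z-axis segment lies entirely on the surface.
3. These observations pin down the coefficients. Check: (0, -2, 0) on the y-axis lies on the surface, and p(0, -2, 0) = 0. ✓

x*y*z - x*z^2 + y^3 - 2*x^2 + 2*y^2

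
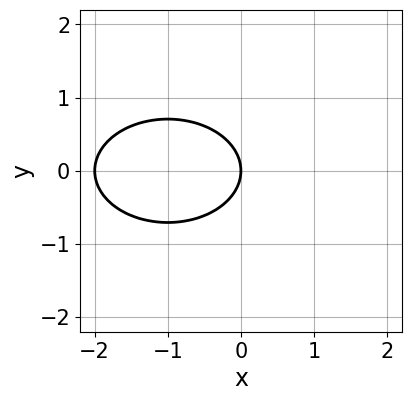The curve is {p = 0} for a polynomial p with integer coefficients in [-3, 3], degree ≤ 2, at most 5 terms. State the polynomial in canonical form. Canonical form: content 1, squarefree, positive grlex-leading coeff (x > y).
x^2 + 2*y^2 + 2*x

First, deg p = 2.
Then, symmetries: mirror symmetry y ↦ −y ⇒ only even powers of y.
Then, checking where it meets the axes: one y-axis crossing is at y = 0; among the integer gridlines, it crosses the x-axis at x ∈ {-2, 0}.
Finally, solving for integer coefficients yields p as stated.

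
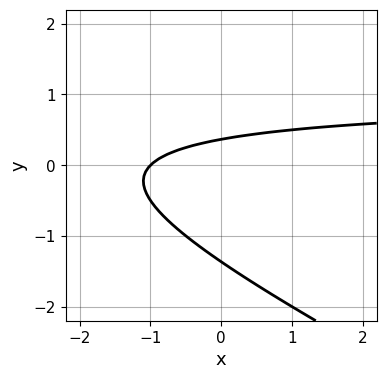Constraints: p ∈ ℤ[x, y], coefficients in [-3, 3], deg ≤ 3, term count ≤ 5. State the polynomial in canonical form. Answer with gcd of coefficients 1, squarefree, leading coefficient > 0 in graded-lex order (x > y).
x*y + 2*y^2 - x + 2*y - 1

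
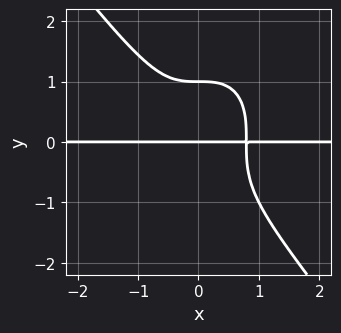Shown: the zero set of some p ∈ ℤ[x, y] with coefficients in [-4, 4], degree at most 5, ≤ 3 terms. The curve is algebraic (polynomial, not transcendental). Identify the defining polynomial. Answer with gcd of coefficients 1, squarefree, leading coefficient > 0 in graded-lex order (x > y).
2*x^3*y + y^4 - y

(a) The degree is 4 — no degree-3 curve has this shape.
(b) Observable constraints: the visible x-axis segment lies entirely on the curve; among the integer gridlines, it crosses the y-axis at y ∈ {0, 1}.
(c) Assembling these constraints gives the stated polynomial.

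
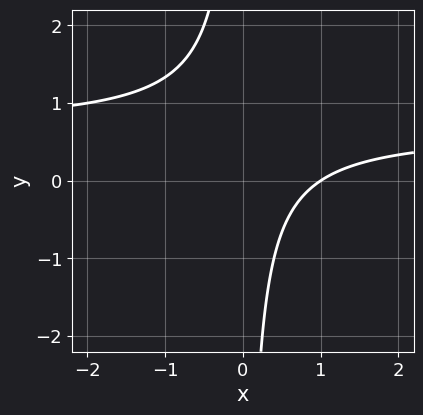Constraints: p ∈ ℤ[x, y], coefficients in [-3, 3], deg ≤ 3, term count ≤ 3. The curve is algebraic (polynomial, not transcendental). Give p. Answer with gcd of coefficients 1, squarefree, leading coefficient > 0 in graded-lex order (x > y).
First, degree: the shape is more complex than any degree-1 curve, so deg p = 2.
Then, against the integer gridlines: no y-intercept at any integer in the box; one x-axis crossing is at x = 1.
Finally, matching integer coefficients to the picture gives p.

3*x*y - 2*x + 2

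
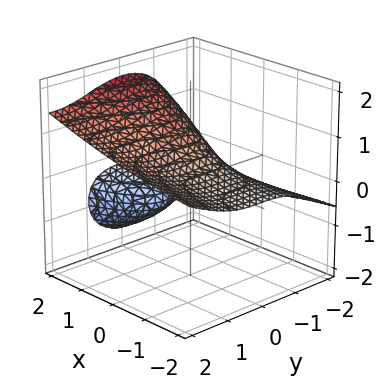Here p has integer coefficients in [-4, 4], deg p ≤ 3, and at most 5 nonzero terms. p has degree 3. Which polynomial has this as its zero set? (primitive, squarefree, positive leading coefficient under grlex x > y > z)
deg p = 3.
From the axis intercepts and sections: it misses every integer gridline on the x-axis; it meets the y-axis at y = -1 (among the integer gridlines).
Solving for integer coefficients yields p as stated.

y^3 - 2*y^2*z - 2*z^3 + 3*x*z + 1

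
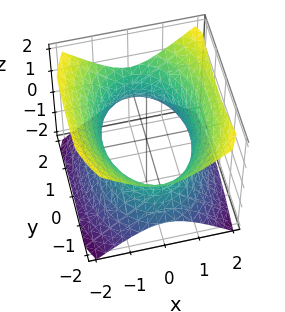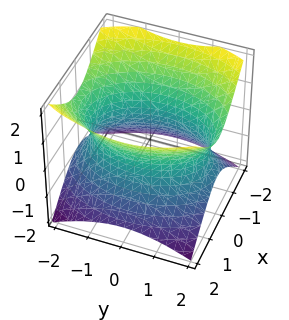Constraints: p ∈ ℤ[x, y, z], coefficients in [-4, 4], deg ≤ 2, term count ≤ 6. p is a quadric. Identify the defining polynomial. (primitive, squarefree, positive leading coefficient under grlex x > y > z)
1. deg p = 2. One connected sheet with a waist; a quadric.
2. Symmetries: it's symmetric under y → −y, forcing even powers of y; it's symmetric under x → −x, forcing even powers of x; it's symmetric under z → −z, forcing even powers of z.
3. Against the integer gridlines: it misses every integer gridline on the z-axis.
4. Putting this together gives p.

2*x^2 + y^2 - 2*z^2 - 3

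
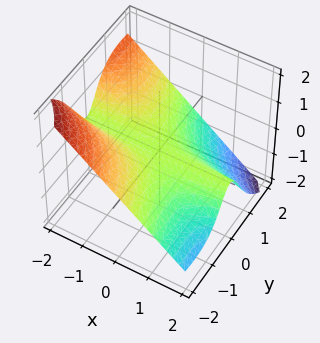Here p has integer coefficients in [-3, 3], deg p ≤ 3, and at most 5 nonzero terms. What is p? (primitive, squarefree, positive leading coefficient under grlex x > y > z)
The degree is 3 — the shape is more complex than any degree-2 surface.
From the visible intercepts: every point of the x-axis in the box is on the surface; it meets the y-axis at y = 0 (among the integer gridlines); it crosses the z-axis at the gridline z = 0.
Assembling these constraints gives the stated polynomial.

3*x*y^2 + y^3 + 3*y^2*z + 2*z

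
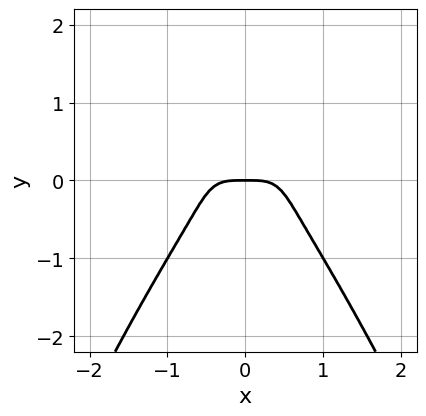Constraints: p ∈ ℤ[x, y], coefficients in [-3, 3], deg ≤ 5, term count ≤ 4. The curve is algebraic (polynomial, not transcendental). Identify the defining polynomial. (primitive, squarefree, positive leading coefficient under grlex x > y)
First, the degree is 4 — the shape is more complex than any degree-3 curve.
Next, symmetries: the x ↦ −x reflection is a symmetry, so x appears only in even powers.
Then, against the integer gridlines: it meets the x-axis at x = 0 (among the integer gridlines); one y-axis crossing is at y = 0.
Finally, fitting integer coefficients to these (and the overall shape) gives p.

3*x^4 + 2*y^3 + y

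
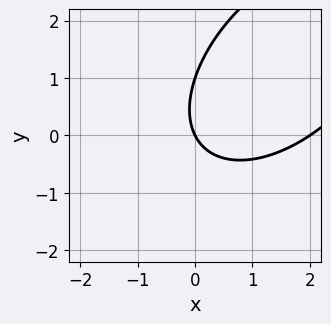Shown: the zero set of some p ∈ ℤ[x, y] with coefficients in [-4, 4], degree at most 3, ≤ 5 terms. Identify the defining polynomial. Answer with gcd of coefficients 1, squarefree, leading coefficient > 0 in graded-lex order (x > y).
The degree is 2 — the shape is more complex than any degree-1 curve.
From the axis intercepts and sections: the y-axis gridline crossings are at y ∈ {0, 1}; the x-axis gridline crossings are at x ∈ {0, 2}.
The integer polynomial consistent with all of this is the stated p.

x^2 - x*y + y^2 - 2*x - y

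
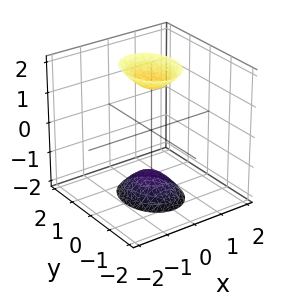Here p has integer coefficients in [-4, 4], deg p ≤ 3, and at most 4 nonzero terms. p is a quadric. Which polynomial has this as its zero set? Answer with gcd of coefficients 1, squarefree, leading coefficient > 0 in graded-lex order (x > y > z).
3*x^2 + 2*y^2 - z^2 + 2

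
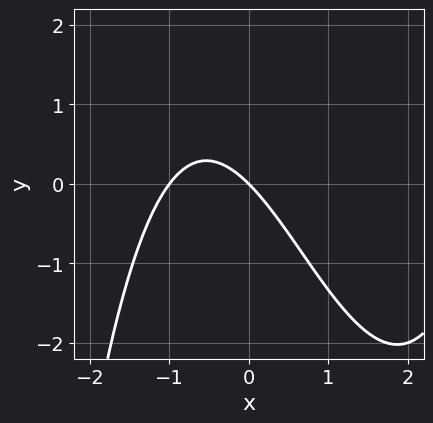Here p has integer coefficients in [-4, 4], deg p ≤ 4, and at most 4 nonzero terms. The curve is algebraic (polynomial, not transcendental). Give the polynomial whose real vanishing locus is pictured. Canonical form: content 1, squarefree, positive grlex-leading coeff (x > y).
x^3 - 2*x^2 - 3*x - 3*y

First, degree: a generic line meets the curve in up to 3 points, so deg p = 3.
Next, reading off the gridlines: the x-axis gridline crossings are at x ∈ {-1, 0}; it meets the y-axis at y = 0 (among the integer gridlines).
Finally, the integer polynomial consistent with all of this is the stated p.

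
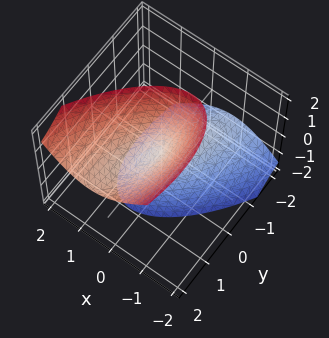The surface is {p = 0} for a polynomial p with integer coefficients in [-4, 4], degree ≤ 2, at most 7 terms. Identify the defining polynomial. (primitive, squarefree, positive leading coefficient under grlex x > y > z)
3*x^2 - 2*x*y + y^2 - 2*y*z - z^2

1. The degree is 2 — no degree-1 surface has this shape.
2. From the axis intercepts and sections: it crosses the z-axis at the gridline z = 0; it meets the x-axis at x = 0 (among the integer gridlines); it crosses the y-axis at the gridline y = 0.
3. The integer polynomial consistent with all of this is the stated p.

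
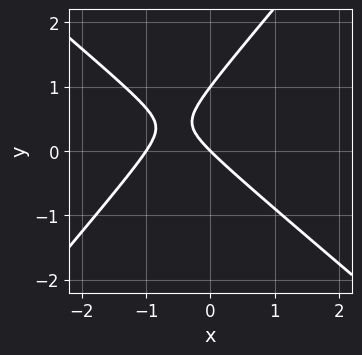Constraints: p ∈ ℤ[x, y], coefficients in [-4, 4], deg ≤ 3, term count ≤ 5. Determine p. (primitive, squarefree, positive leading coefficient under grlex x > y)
3*x^2 + x*y - 3*y^2 + 3*x + 3*y

First, degree: the shape is more complex than any degree-1 curve, so deg p = 2.
Then, observable constraints: among the integer gridlines, it crosses the y-axis at y ∈ {0, 1}; the x-axis gridline crossings are at x ∈ {-1, 0}.
Finally, the integer polynomial consistent with all of this is the stated p.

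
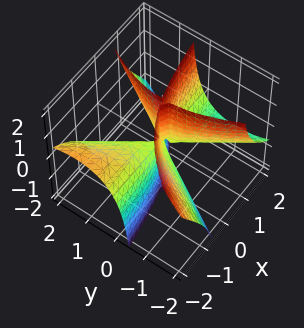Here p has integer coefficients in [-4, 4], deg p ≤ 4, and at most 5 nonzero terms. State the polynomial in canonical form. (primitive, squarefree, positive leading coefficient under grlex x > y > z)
2*x^2*y - x^2*z + 3*x*y*z - y^3

First, deg p = 3. A generic line meets the surface in up to 3 points.
Next, from the axis intercepts and sections: every point of the z-axis in the box is on the surface; every point of the x-axis in the box is on the surface.
Finally, matching integer coefficients to the picture gives p.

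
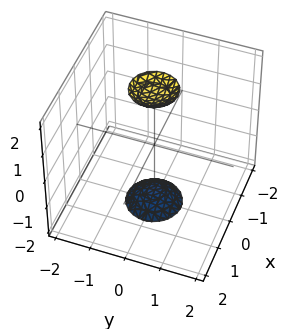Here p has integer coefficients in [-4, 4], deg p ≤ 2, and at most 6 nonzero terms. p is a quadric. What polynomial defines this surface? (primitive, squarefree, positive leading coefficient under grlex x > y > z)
(a) The picture has 2 separate pieces. Treating them together as one polynomial.
(b) The degree is 2 — two separate bowl-shaped sheets opening away from each other; a quadric.
(c) Symmetry: the z-axis is an axis of rotation, so x and y enter only as x² + y²; the z ↦ −z reflection is a symmetry, so z appears only in even powers.
(d) Against the integer gridlines: it misses every integer gridline on the y-axis; it misses every integer gridline on the x-axis.
(e) Putting this together gives p.

3*x^2 + 3*y^2 - z^2 + 3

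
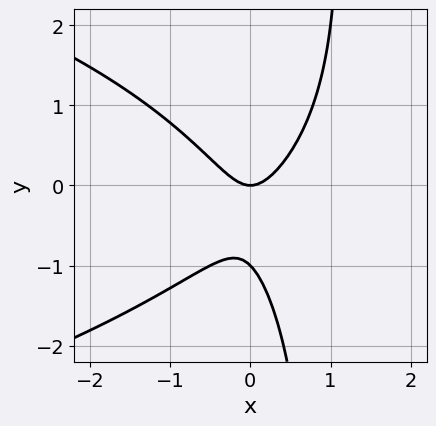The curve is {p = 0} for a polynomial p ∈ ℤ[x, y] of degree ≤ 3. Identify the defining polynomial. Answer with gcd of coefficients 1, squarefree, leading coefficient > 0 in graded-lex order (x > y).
x*y^2 + 2*x^2 - y^2 - y

First, degree: no degree-2 curve has this shape, so deg p = 3.
Then, from the axis intercepts and sections: it meets the x-axis at x = 0 (among the integer gridlines); the y-axis gridline crossings are at y ∈ {-1, 0}.
Finally, these observations pin down the coefficients.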